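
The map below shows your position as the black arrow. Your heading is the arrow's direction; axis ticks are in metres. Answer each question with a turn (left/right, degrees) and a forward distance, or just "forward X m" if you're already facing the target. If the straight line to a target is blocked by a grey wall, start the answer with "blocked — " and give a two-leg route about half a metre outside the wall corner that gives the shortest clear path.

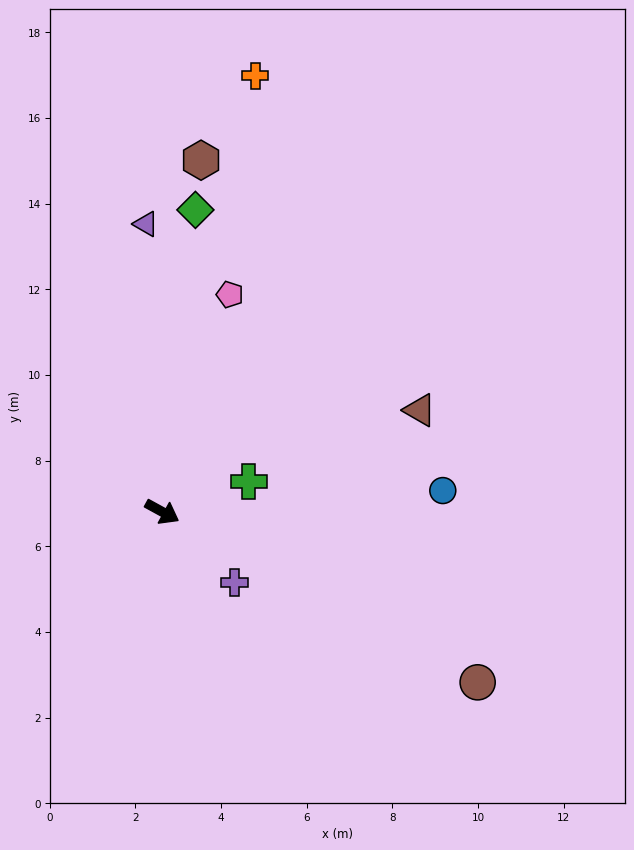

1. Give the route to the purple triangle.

turn left 122°, forward 6.7 m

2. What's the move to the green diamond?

turn left 112°, forward 7.1 m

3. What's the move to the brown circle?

forward 8.4 m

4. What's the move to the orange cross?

turn left 107°, forward 10.4 m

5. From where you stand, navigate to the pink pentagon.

turn left 101°, forward 5.3 m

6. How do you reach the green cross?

turn left 48°, forward 2.1 m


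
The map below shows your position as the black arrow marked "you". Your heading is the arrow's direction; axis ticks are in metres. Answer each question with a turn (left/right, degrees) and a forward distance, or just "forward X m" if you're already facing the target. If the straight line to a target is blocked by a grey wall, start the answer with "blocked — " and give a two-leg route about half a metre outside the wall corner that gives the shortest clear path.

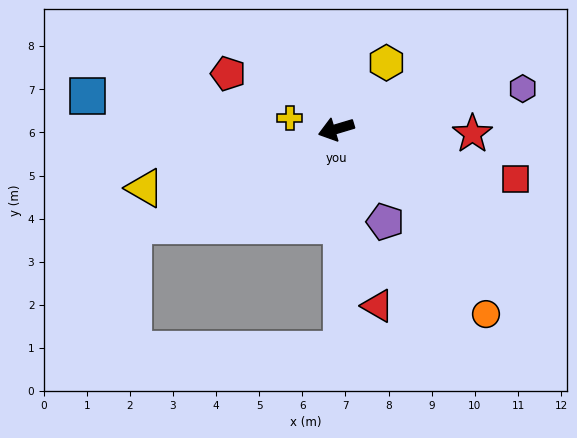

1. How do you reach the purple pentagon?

turn left 101°, forward 2.4 m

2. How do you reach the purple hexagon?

turn left 176°, forward 4.4 m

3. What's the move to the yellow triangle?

forward 4.6 m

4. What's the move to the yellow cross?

turn right 30°, forward 1.1 m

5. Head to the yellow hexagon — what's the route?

turn right 144°, forward 1.9 m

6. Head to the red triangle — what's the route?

turn left 87°, forward 4.2 m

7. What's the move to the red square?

turn left 148°, forward 4.3 m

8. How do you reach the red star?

turn left 161°, forward 3.2 m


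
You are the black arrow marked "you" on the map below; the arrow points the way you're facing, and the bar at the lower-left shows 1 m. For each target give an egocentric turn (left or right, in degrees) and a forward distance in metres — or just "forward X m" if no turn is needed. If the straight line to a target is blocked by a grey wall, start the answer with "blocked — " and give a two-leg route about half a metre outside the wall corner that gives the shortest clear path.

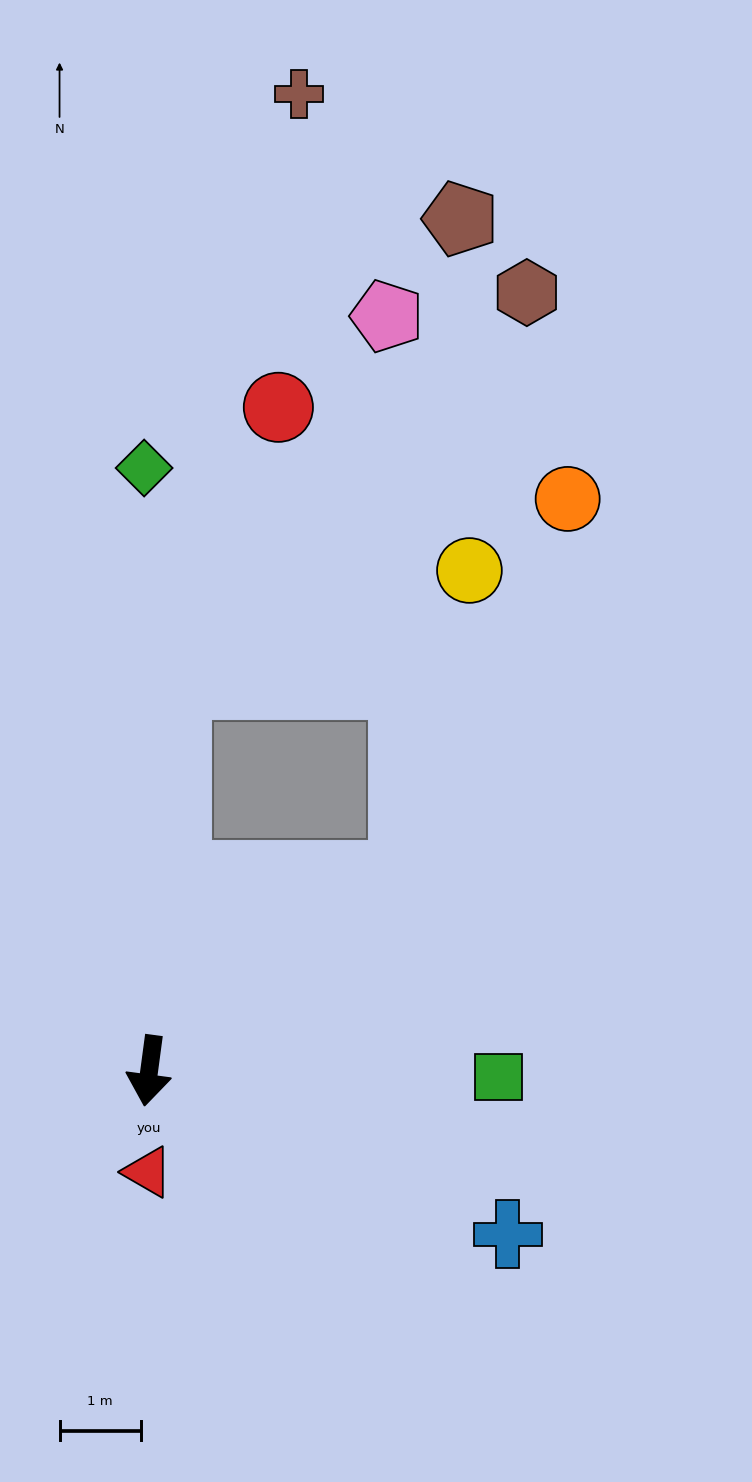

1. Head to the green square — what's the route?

turn left 97°, forward 4.3 m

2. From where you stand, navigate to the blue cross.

turn left 73°, forward 4.8 m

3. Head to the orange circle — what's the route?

blocked — turn left 135°, forward 3.9 m, then turn left 29°, forward 5.0 m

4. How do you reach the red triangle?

turn left 7°, forward 1.2 m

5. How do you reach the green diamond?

turn right 172°, forward 7.4 m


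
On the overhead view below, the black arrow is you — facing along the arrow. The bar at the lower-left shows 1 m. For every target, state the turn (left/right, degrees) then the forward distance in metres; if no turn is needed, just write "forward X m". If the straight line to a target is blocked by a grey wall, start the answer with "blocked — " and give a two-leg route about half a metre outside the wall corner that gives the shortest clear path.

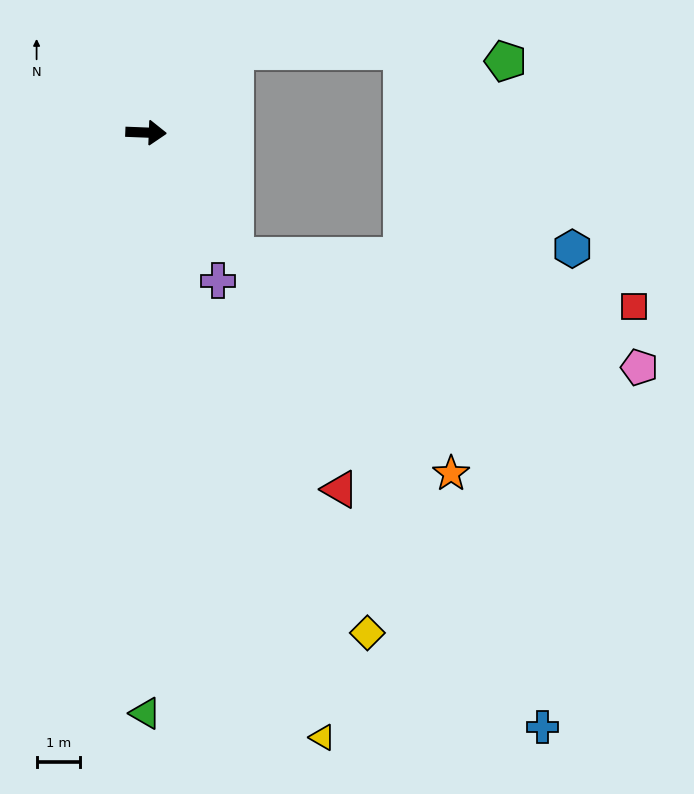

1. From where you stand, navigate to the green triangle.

turn right 88°, forward 13.3 m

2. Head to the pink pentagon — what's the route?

blocked — turn right 52°, forward 3.5 m, then turn left 39°, forward 9.6 m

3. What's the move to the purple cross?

turn right 62°, forward 3.8 m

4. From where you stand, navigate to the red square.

blocked — turn right 52°, forward 3.5 m, then turn left 47°, forward 9.2 m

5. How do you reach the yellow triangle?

turn right 72°, forward 14.5 m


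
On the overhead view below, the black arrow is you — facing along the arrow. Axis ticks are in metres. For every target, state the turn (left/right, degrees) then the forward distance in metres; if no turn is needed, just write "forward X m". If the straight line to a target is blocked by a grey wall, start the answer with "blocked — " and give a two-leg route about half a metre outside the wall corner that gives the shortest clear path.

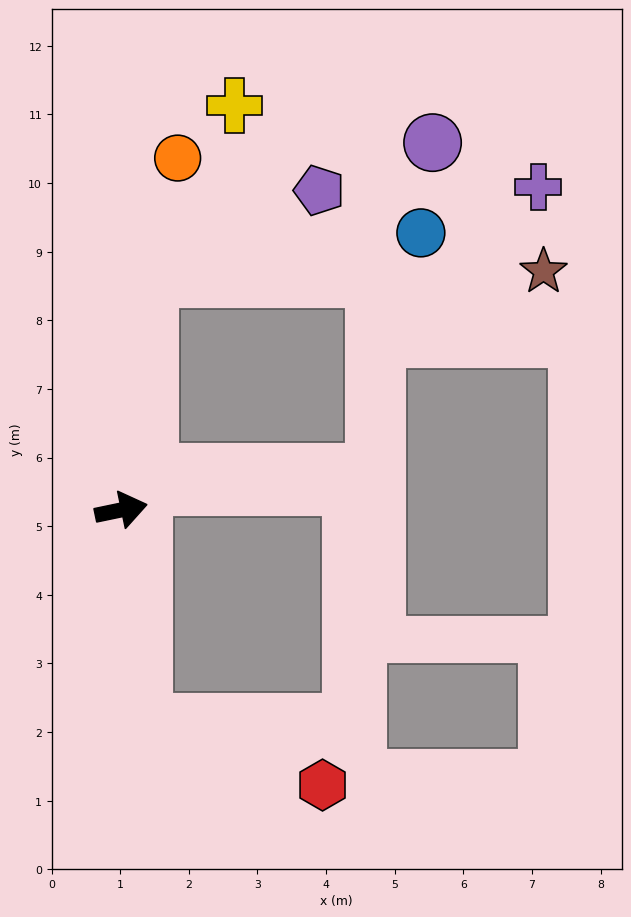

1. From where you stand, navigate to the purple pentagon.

blocked — turn left 71°, forward 3.4 m, then turn right 55°, forward 2.8 m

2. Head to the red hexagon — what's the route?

blocked — turn right 96°, forward 3.1 m, then turn left 65°, forward 2.8 m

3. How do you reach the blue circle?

blocked — turn left 71°, forward 3.4 m, then turn right 73°, forward 4.0 m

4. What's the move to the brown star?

blocked — turn left 71°, forward 3.4 m, then turn right 82°, forward 5.7 m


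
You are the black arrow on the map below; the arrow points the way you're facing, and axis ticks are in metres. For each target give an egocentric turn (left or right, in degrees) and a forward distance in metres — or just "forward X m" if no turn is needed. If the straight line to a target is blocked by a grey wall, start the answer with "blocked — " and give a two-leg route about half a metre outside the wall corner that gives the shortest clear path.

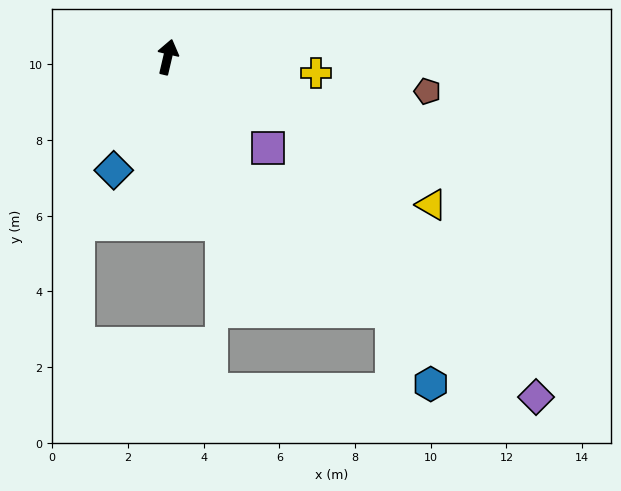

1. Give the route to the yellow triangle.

turn right 106°, forward 8.0 m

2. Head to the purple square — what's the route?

turn right 119°, forward 3.6 m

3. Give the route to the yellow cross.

turn right 83°, forward 3.9 m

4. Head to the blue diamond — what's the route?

turn left 168°, forward 3.3 m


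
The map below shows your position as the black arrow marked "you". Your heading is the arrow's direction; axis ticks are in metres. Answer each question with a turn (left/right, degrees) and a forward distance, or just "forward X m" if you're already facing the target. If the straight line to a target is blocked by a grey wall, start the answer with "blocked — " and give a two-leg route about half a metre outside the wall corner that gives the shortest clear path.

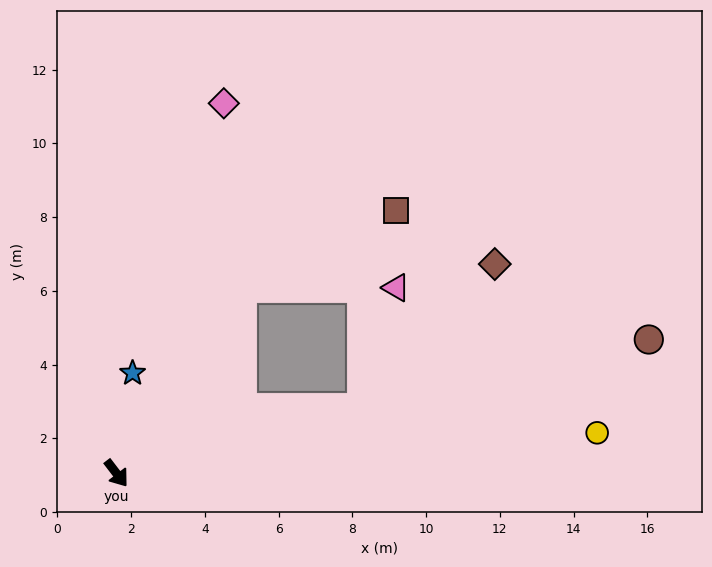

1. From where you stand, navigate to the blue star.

turn left 133°, forward 2.8 m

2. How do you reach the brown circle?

turn left 67°, forward 14.9 m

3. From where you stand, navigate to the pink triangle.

blocked — turn left 109°, forward 6.1 m, then turn right 57°, forward 4.2 m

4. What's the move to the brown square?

blocked — turn left 109°, forward 6.1 m, then turn right 30°, forward 4.7 m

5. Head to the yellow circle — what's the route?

turn left 57°, forward 13.1 m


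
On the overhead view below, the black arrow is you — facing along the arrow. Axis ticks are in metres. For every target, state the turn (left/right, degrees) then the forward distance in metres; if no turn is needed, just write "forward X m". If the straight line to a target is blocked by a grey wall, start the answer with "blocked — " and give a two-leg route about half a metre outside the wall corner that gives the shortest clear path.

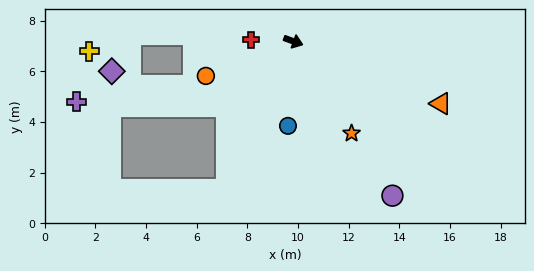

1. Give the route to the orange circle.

turn right 138°, forward 3.7 m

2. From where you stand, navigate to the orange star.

turn right 38°, forward 4.3 m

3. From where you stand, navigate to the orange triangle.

turn right 3°, forward 6.3 m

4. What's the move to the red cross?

turn right 162°, forward 1.7 m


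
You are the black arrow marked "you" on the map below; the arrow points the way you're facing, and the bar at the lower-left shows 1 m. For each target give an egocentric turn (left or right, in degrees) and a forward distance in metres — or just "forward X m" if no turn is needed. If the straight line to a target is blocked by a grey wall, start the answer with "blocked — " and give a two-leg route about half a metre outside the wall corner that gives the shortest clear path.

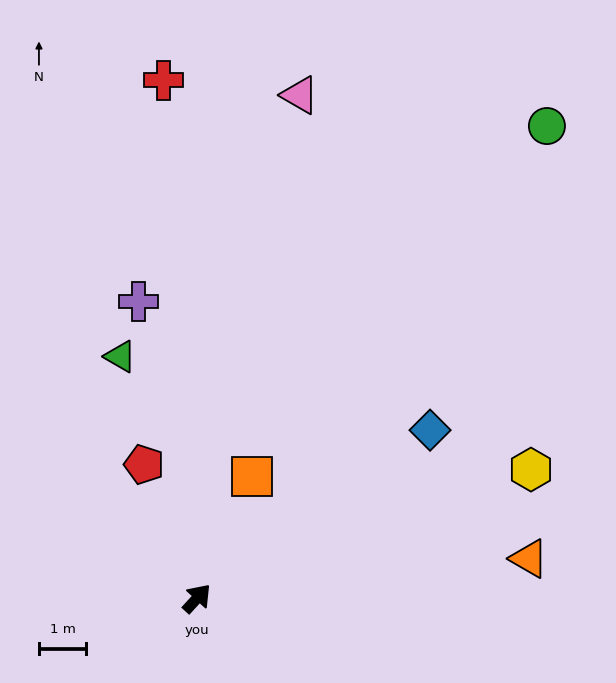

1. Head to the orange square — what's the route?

turn left 18°, forward 2.8 m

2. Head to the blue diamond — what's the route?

turn right 12°, forward 6.1 m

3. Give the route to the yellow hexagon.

turn right 27°, forward 7.6 m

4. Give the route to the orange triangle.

turn right 41°, forward 7.1 m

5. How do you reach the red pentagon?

turn left 64°, forward 3.1 m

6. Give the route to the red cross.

turn left 46°, forward 11.0 m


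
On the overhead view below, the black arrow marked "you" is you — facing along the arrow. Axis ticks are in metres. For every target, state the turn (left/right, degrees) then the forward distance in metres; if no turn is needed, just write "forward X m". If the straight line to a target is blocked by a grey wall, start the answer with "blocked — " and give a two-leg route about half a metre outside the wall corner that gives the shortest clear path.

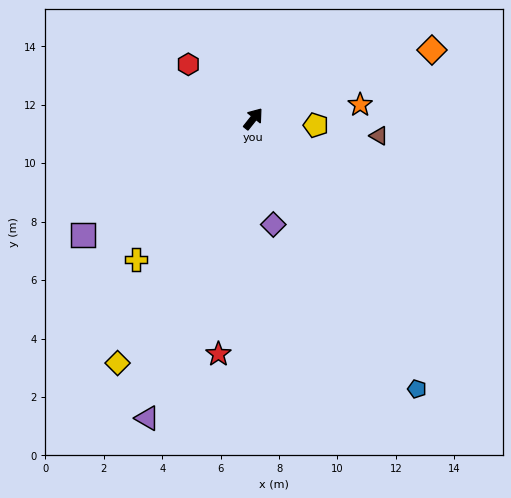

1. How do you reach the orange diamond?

turn right 30°, forward 6.6 m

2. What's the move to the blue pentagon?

turn right 110°, forward 10.8 m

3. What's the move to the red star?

turn right 150°, forward 8.1 m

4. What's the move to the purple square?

turn left 163°, forward 7.1 m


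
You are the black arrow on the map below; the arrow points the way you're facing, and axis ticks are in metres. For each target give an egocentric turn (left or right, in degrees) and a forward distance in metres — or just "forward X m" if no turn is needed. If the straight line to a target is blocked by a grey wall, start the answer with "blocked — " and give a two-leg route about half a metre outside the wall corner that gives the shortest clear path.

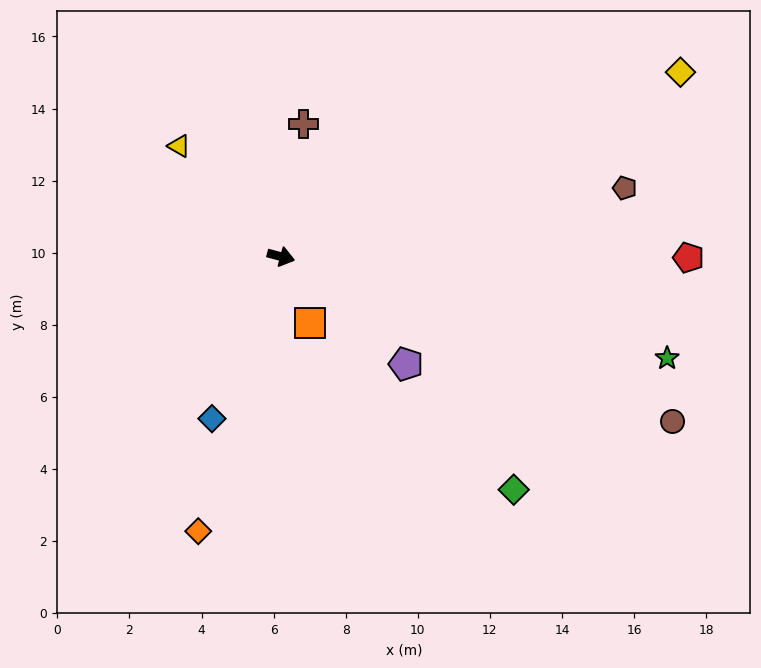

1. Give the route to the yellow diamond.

turn left 40°, forward 12.2 m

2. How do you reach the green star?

forward 11.1 m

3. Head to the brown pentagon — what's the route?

turn left 26°, forward 9.7 m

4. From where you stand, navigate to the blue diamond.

turn right 98°, forward 4.9 m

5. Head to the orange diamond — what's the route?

turn right 92°, forward 8.0 m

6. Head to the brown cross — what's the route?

turn left 95°, forward 3.7 m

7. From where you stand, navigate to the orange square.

turn right 51°, forward 2.0 m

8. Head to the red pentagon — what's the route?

turn left 15°, forward 11.3 m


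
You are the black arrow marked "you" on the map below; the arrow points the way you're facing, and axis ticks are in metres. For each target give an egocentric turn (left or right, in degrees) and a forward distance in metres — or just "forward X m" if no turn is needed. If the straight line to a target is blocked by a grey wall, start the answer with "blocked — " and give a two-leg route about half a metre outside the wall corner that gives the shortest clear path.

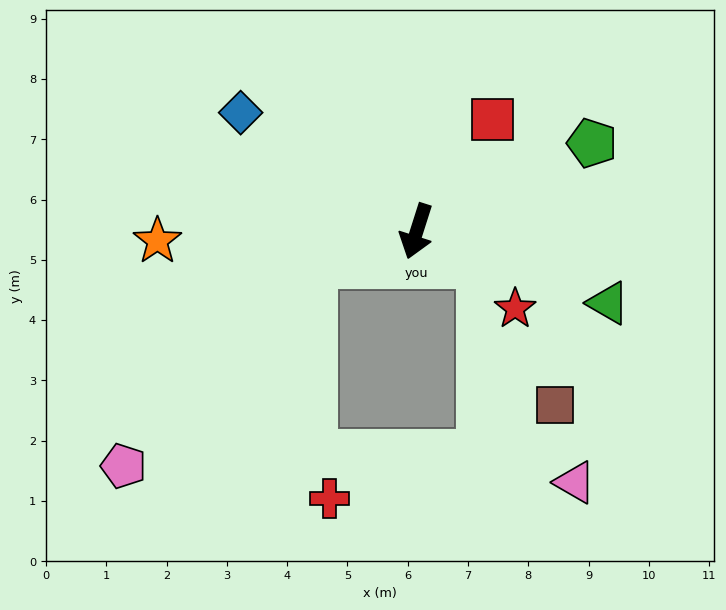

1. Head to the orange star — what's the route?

turn right 70°, forward 4.3 m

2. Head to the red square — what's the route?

turn left 164°, forward 2.2 m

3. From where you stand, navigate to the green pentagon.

turn left 134°, forward 3.3 m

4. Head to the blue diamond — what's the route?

turn right 106°, forward 3.5 m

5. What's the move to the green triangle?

turn left 87°, forward 3.4 m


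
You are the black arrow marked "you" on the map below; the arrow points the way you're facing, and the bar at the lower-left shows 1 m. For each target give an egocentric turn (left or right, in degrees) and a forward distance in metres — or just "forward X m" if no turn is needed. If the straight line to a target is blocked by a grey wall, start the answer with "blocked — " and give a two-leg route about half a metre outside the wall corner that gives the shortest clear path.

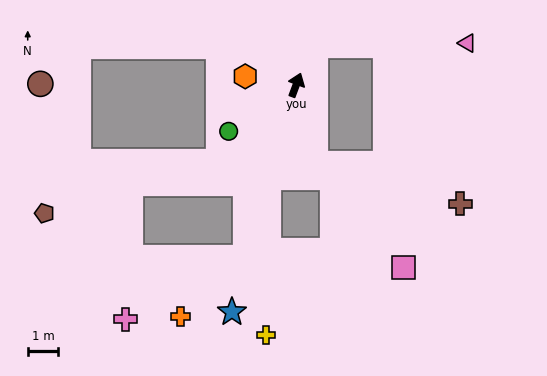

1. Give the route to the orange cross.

blocked — turn right 176°, forward 5.9 m, then turn right 31°, forward 2.9 m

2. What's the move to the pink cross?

blocked — turn right 176°, forward 5.9 m, then turn right 46°, forward 4.4 m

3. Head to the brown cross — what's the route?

blocked — turn right 146°, forward 2.6 m, then turn left 61°, forward 4.9 m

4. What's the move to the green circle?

turn left 145°, forward 2.7 m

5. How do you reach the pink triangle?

blocked — turn right 5°, forward 1.4 m, then turn right 64°, forward 5.0 m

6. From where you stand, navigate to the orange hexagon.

turn left 101°, forward 1.7 m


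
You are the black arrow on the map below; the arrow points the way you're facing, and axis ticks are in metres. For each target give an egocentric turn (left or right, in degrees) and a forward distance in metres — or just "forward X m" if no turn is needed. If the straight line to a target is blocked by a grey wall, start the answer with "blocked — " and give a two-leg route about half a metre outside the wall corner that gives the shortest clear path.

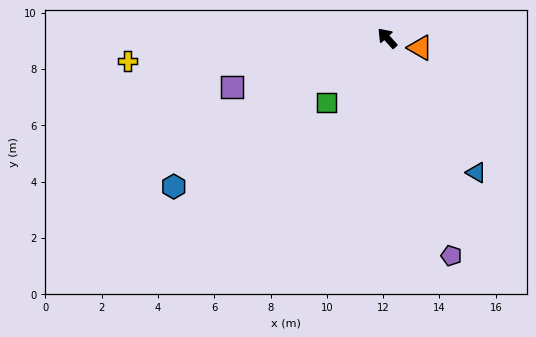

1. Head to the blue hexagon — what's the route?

turn left 83°, forward 9.2 m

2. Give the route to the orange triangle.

turn right 148°, forward 1.2 m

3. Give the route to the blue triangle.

turn left 171°, forward 5.7 m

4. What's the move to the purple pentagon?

turn left 154°, forward 8.1 m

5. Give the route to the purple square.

turn left 65°, forward 5.8 m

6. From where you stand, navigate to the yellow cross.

turn left 53°, forward 9.3 m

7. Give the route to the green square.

turn left 94°, forward 3.1 m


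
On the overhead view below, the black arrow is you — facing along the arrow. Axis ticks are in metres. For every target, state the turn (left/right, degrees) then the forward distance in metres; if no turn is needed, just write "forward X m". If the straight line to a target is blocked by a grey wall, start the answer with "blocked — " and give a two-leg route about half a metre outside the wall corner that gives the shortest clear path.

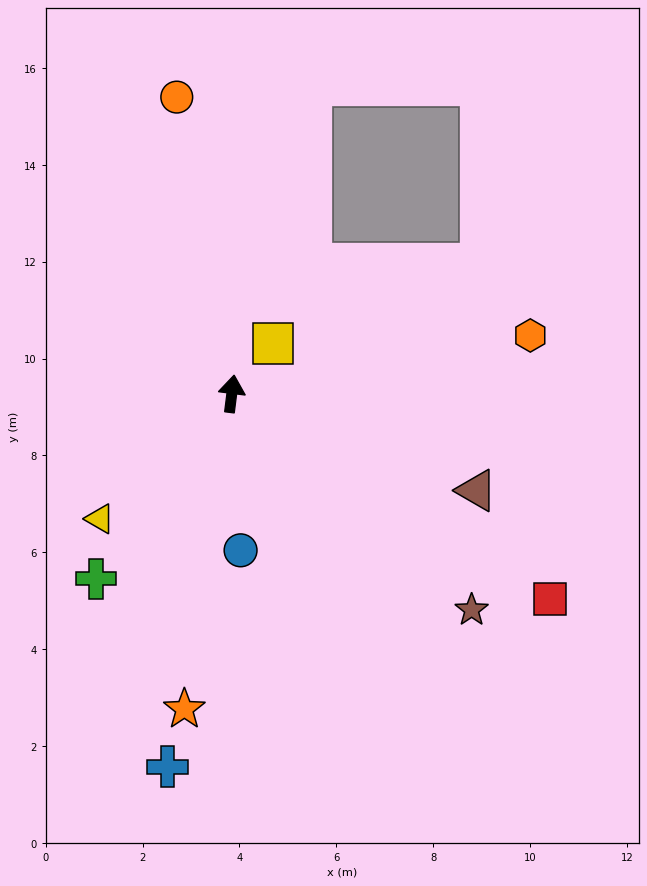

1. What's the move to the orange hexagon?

turn right 72°, forward 6.3 m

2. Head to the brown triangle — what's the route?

turn right 104°, forward 5.4 m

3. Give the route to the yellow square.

turn right 32°, forward 1.3 m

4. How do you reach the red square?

turn right 116°, forward 7.8 m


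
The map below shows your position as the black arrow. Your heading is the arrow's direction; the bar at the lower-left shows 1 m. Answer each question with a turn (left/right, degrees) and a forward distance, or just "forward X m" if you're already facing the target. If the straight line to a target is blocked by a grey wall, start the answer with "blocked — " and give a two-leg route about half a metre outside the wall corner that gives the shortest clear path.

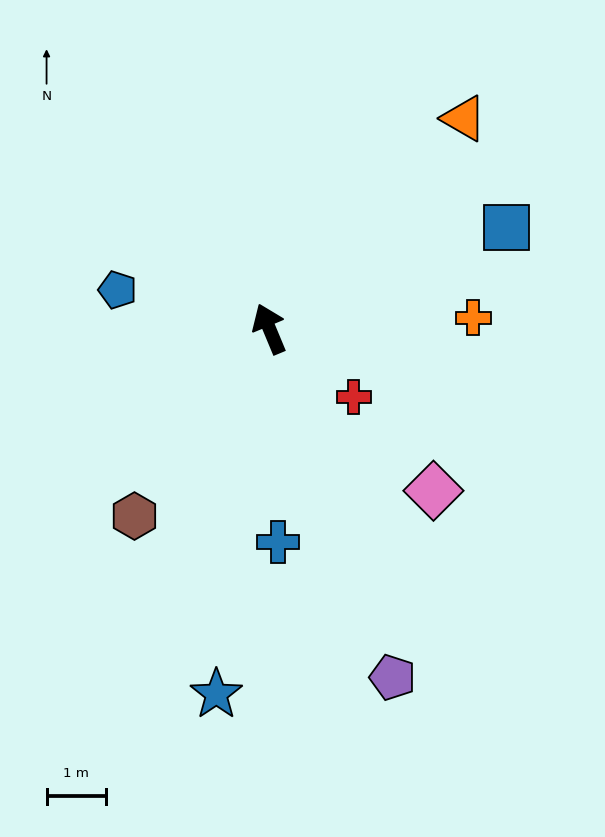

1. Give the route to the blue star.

turn left 149°, forward 6.2 m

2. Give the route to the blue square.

turn right 90°, forward 4.3 m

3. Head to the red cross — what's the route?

turn right 152°, forward 1.8 m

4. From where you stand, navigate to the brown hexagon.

turn left 122°, forward 3.9 m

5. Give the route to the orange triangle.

turn right 65°, forward 4.8 m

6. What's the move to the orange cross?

turn right 110°, forward 3.4 m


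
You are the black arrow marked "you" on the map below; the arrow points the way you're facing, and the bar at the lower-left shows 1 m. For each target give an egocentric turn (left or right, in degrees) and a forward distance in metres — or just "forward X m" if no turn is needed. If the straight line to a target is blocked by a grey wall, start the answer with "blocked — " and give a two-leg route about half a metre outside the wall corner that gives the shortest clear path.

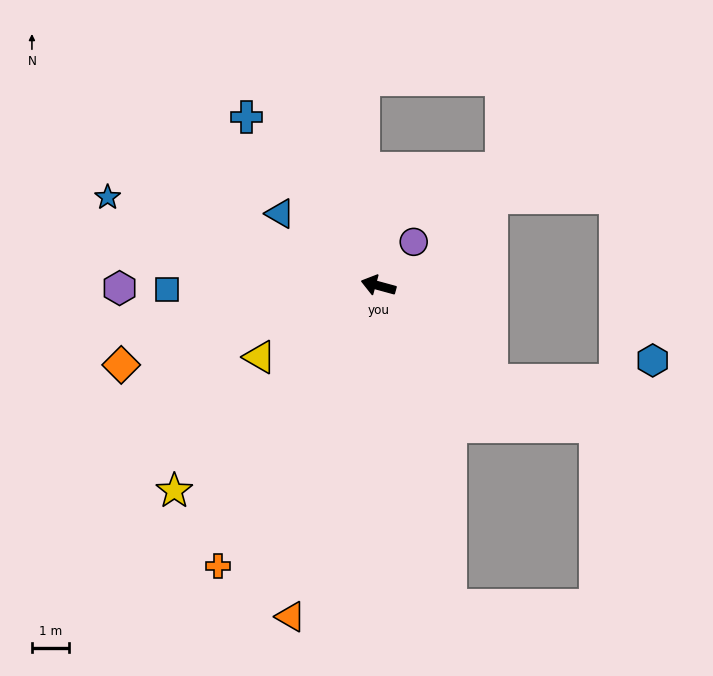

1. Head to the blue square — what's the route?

turn left 16°, forward 5.7 m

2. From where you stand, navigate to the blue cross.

turn right 37°, forward 5.8 m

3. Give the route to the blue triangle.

turn right 21°, forward 3.3 m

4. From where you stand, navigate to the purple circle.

turn right 114°, forward 1.5 m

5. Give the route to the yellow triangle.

turn left 46°, forward 3.7 m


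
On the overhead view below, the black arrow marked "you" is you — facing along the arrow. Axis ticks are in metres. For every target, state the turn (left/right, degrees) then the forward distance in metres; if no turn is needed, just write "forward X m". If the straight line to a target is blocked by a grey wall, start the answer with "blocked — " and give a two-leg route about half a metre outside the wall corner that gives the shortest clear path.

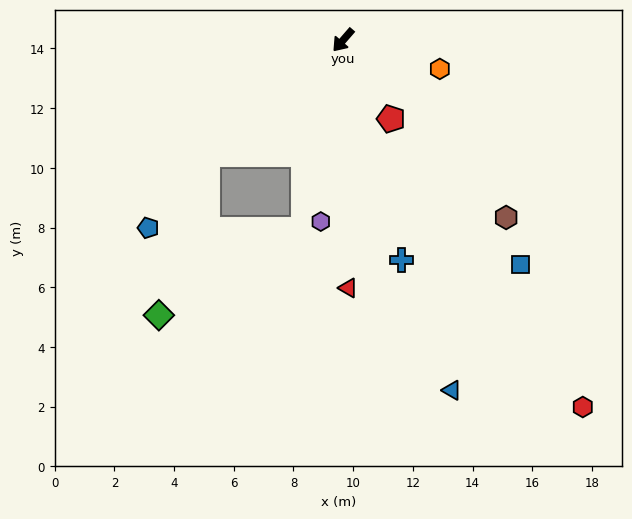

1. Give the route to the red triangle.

turn left 42°, forward 8.3 m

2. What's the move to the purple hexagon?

turn left 34°, forward 6.1 m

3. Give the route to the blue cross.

turn left 56°, forward 7.6 m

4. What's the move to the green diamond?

blocked — turn right 9°, forward 6.0 m, then turn left 33°, forward 5.6 m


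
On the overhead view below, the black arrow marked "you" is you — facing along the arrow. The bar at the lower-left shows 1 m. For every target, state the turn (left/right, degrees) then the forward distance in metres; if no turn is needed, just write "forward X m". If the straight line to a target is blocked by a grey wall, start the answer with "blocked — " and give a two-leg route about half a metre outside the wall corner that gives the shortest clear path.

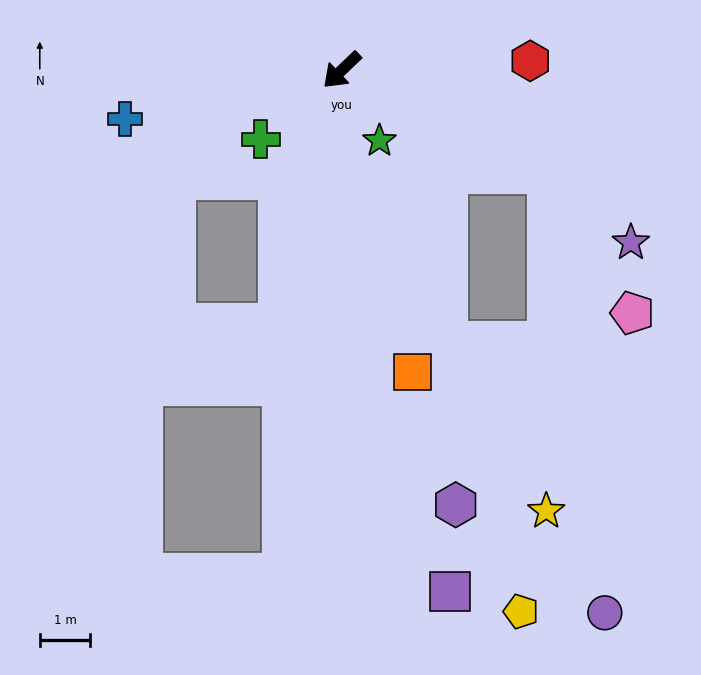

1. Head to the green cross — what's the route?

turn right 3°, forward 2.1 m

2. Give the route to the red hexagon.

turn left 139°, forward 3.7 m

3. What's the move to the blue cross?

turn right 31°, forward 4.4 m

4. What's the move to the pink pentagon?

blocked — turn left 110°, forward 4.6 m, then turn right 33°, forward 3.3 m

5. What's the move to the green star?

turn left 74°, forward 1.6 m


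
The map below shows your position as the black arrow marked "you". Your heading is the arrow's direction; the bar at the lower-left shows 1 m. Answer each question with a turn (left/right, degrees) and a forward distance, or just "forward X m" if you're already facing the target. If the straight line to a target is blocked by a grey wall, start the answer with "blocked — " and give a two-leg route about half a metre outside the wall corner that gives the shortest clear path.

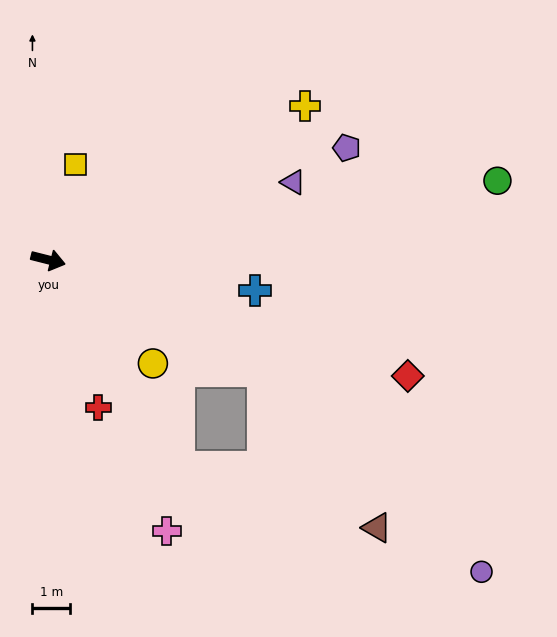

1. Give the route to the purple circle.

blocked — turn right 13°, forward 6.4 m, then turn right 15°, forward 7.8 m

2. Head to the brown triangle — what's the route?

blocked — turn right 13°, forward 6.4 m, then turn right 27°, forward 5.1 m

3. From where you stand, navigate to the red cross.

turn right 57°, forward 4.1 m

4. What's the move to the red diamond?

turn right 4°, forward 9.9 m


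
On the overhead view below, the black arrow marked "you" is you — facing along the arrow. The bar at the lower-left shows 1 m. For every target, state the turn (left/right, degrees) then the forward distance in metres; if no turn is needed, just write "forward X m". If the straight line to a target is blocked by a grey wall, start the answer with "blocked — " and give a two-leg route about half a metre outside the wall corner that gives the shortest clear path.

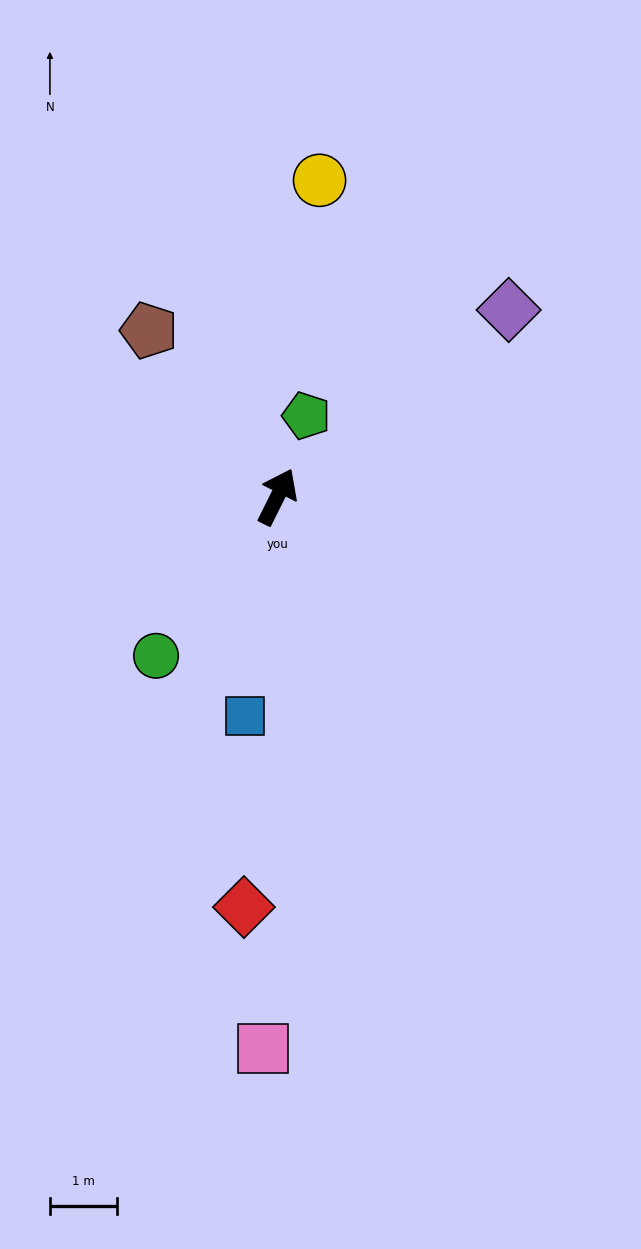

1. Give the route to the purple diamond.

turn right 25°, forward 4.4 m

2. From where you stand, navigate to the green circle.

turn left 169°, forward 3.0 m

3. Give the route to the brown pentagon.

turn left 64°, forward 3.1 m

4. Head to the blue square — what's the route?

turn right 162°, forward 3.3 m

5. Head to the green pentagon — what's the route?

turn left 7°, forward 1.3 m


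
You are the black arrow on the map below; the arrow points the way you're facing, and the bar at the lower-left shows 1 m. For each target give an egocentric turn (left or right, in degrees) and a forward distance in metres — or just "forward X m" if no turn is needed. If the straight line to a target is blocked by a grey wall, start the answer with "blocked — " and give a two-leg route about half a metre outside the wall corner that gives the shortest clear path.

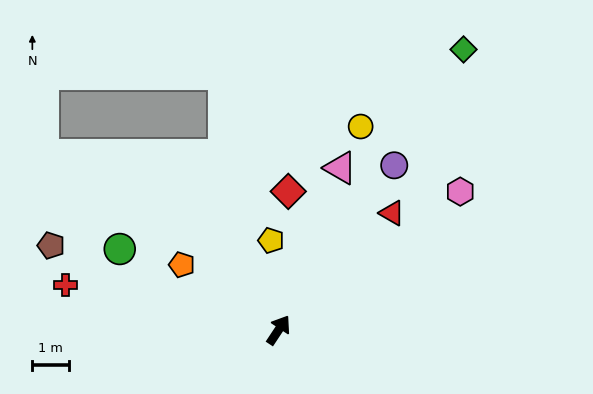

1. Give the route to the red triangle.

turn right 11°, forward 4.4 m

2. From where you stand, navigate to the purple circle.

forward 5.5 m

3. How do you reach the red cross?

turn left 112°, forward 5.9 m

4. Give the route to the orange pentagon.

turn left 89°, forward 3.2 m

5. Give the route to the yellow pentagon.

turn left 38°, forward 2.4 m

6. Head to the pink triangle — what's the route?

turn left 13°, forward 4.7 m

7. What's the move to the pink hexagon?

turn right 19°, forward 6.2 m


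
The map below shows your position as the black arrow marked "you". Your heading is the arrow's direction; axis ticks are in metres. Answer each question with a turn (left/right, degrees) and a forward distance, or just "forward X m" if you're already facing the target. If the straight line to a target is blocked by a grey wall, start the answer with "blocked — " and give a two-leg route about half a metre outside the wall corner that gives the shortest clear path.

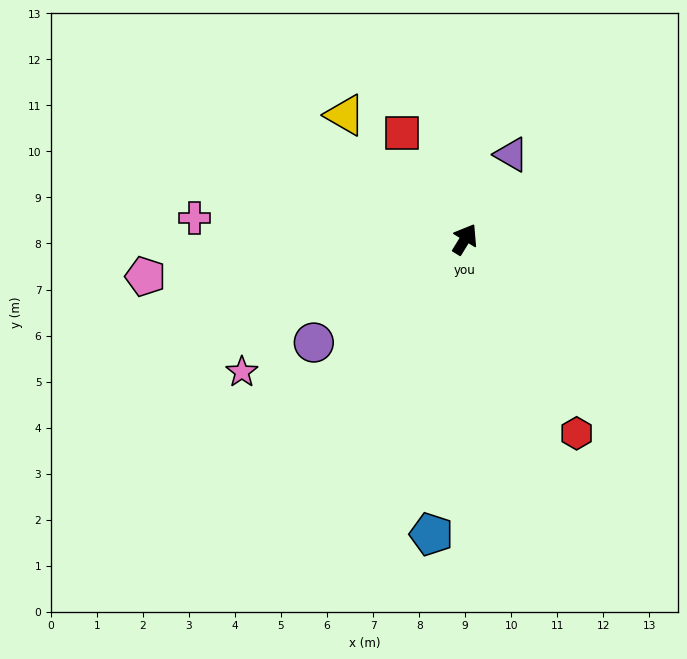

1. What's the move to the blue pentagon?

turn right 155°, forward 6.4 m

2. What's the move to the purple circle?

turn left 156°, forward 4.0 m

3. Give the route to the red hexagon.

turn right 119°, forward 4.9 m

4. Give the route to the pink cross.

turn left 117°, forward 5.9 m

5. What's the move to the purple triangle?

turn left 3°, forward 2.1 m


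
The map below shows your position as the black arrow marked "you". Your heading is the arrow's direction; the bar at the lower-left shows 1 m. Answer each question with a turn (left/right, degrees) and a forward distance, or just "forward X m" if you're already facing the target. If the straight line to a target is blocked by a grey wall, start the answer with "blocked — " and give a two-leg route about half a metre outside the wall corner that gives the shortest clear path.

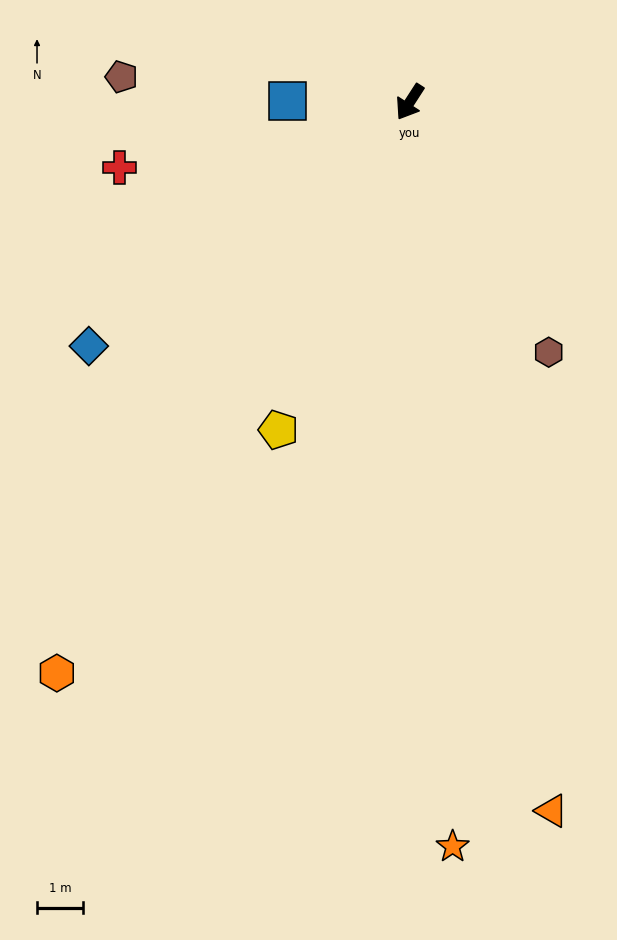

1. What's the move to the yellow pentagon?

turn left 11°, forward 7.6 m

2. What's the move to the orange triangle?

turn left 44°, forward 15.6 m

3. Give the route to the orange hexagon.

forward 14.5 m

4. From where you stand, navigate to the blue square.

turn right 58°, forward 2.6 m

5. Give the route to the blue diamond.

turn right 20°, forward 8.7 m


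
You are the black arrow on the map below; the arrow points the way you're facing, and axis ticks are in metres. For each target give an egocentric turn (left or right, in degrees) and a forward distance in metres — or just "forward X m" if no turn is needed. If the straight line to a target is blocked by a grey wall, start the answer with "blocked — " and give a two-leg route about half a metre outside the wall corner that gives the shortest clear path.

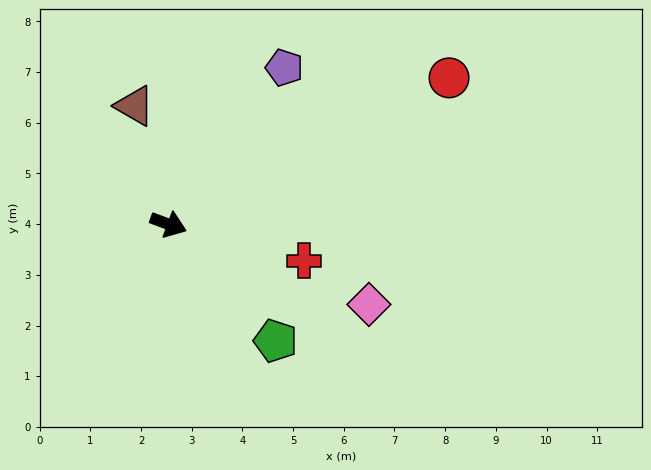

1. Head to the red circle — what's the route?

turn left 48°, forward 6.2 m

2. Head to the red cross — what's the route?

turn left 5°, forward 2.8 m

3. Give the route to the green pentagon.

turn right 27°, forward 3.1 m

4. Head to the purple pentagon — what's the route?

turn left 74°, forward 3.8 m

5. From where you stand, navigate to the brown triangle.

turn left 126°, forward 2.4 m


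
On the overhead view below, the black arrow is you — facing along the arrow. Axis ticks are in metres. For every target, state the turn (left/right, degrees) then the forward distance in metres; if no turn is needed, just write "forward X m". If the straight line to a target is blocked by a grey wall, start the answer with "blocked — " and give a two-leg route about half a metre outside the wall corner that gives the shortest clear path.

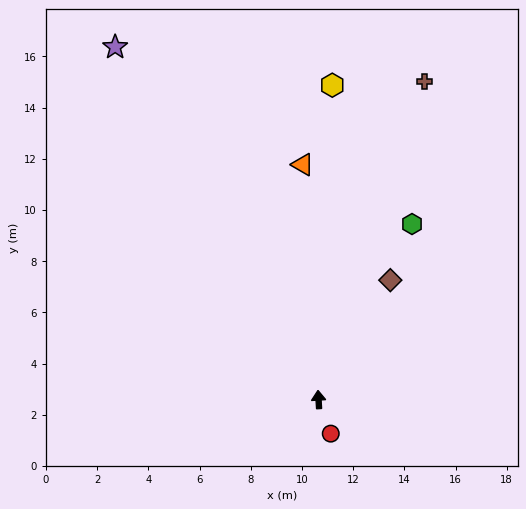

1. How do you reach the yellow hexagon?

turn right 6°, forward 12.3 m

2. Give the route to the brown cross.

turn right 22°, forward 13.1 m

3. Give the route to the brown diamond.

turn right 34°, forward 5.4 m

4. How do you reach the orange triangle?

forward 9.2 m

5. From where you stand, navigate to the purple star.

turn left 27°, forward 15.9 m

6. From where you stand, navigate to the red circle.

turn right 164°, forward 1.4 m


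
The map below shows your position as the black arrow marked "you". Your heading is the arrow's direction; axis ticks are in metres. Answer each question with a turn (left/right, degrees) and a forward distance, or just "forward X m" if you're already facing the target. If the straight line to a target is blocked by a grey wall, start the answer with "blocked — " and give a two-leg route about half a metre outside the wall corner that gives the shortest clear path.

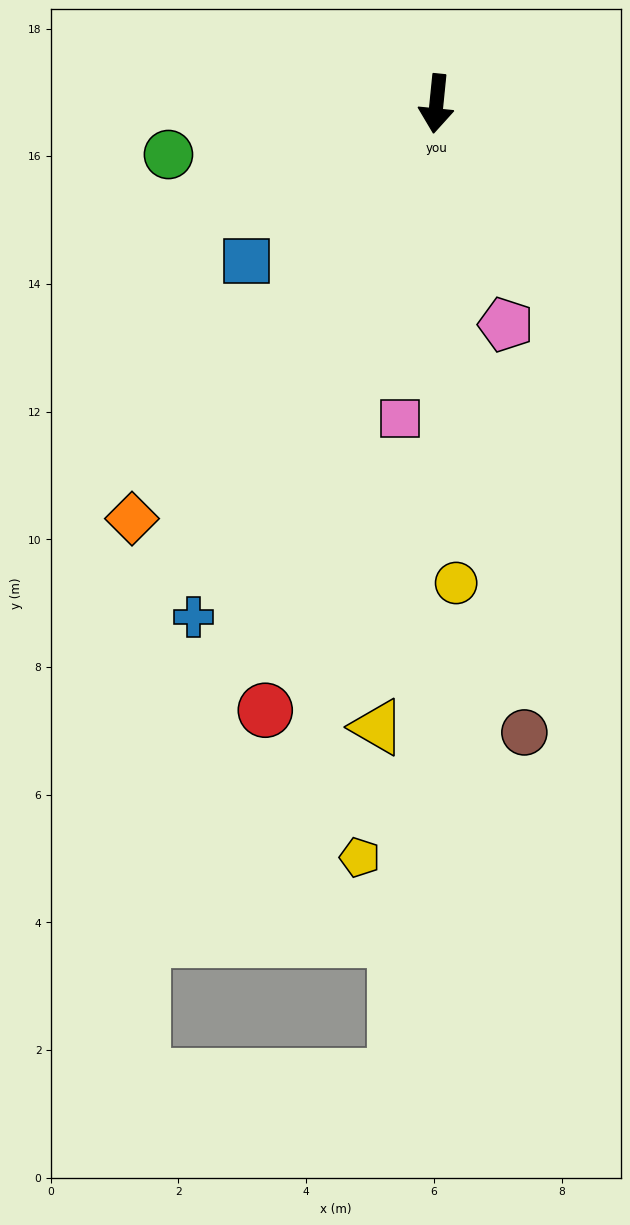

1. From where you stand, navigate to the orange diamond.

turn right 31°, forward 8.1 m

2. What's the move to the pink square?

forward 5.0 m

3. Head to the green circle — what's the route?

turn right 74°, forward 4.3 m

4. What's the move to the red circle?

turn right 10°, forward 9.9 m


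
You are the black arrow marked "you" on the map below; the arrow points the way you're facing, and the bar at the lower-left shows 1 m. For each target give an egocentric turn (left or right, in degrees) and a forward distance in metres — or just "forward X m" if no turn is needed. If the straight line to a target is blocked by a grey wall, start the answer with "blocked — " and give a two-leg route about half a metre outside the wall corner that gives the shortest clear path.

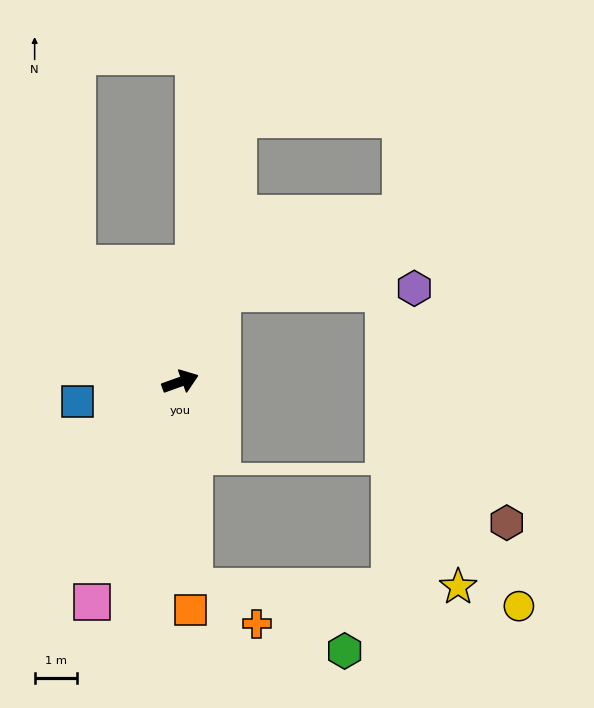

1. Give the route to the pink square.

turn right 132°, forward 5.6 m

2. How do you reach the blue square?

turn left 171°, forward 2.5 m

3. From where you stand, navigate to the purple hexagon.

blocked — turn left 44°, forward 2.3 m, then turn right 62°, forward 4.5 m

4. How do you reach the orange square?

turn right 107°, forward 5.4 m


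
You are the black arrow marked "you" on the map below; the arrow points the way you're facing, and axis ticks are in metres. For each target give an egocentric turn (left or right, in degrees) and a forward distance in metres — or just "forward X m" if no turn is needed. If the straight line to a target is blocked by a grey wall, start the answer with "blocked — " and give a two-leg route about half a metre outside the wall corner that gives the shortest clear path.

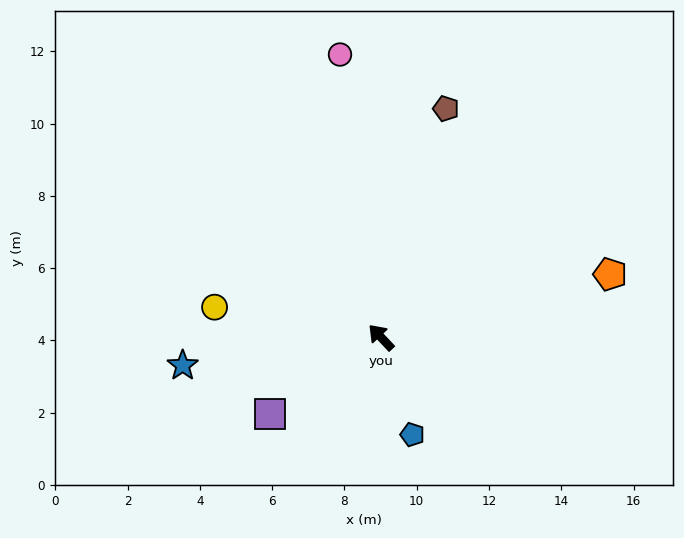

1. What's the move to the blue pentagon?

turn left 155°, forward 2.8 m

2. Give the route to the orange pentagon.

turn right 118°, forward 6.6 m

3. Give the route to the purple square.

turn left 81°, forward 3.7 m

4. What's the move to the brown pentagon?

turn right 59°, forward 6.6 m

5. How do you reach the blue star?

turn left 55°, forward 5.5 m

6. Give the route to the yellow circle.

turn left 36°, forward 4.7 m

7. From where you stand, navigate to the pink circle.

turn right 35°, forward 7.9 m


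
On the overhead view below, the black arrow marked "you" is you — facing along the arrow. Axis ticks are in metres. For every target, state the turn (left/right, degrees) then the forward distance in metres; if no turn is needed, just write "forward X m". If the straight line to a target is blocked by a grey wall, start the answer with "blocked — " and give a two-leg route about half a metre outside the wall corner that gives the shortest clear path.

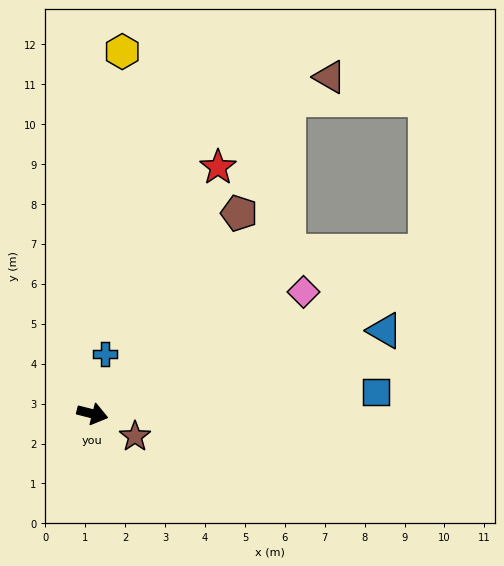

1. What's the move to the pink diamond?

turn left 44°, forward 6.1 m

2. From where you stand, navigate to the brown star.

turn right 14°, forward 1.2 m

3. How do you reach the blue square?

turn left 19°, forward 7.1 m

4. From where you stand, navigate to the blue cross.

turn left 93°, forward 1.5 m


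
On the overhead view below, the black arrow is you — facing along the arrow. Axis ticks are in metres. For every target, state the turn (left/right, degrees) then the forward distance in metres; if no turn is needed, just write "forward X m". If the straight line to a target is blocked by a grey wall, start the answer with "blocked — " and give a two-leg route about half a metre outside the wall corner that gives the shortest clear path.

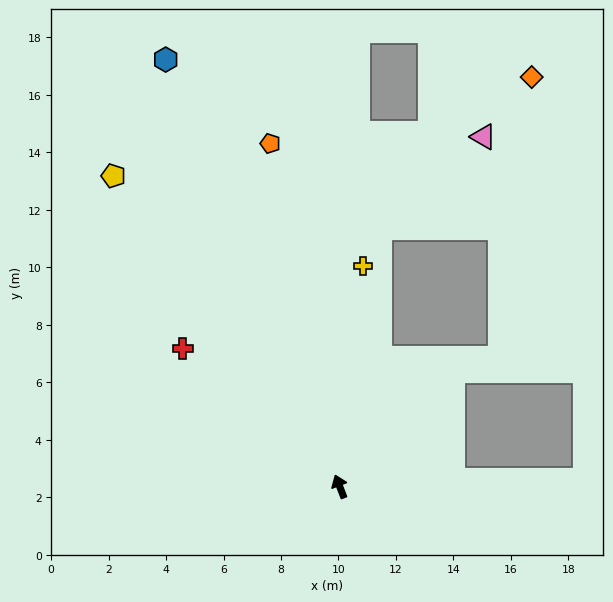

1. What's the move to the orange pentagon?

turn right 10°, forward 12.2 m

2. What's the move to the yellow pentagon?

turn left 15°, forward 13.4 m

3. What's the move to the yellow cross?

turn right 27°, forward 7.7 m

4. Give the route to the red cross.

turn left 27°, forward 7.3 m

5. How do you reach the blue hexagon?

forward 16.0 m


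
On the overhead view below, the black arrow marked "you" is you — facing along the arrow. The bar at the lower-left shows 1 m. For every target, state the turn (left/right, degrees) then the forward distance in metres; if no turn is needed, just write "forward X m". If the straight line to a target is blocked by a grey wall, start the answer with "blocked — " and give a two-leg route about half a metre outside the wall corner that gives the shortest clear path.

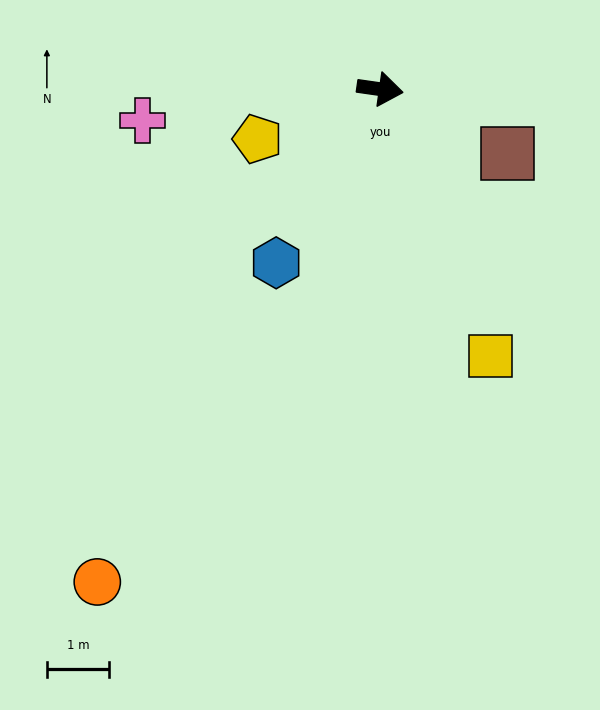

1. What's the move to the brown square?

turn right 19°, forward 2.3 m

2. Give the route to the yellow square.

turn right 59°, forward 4.6 m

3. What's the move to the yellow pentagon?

turn right 150°, forward 2.1 m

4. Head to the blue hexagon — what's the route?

turn right 113°, forward 3.2 m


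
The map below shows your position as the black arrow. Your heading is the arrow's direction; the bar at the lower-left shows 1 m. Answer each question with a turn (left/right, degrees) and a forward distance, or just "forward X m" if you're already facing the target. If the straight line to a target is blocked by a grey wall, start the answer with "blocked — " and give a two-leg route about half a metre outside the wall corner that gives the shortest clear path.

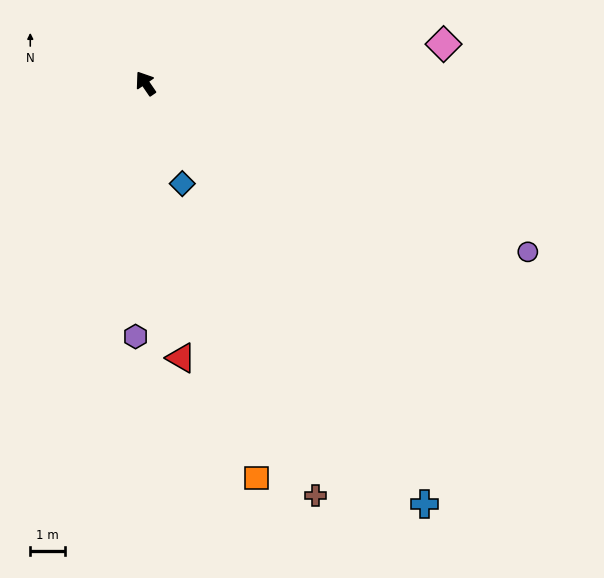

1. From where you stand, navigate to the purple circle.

turn right 148°, forward 12.0 m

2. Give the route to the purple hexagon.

turn left 143°, forward 7.3 m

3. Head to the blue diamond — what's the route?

turn left 166°, forward 3.1 m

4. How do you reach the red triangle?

turn left 153°, forward 8.0 m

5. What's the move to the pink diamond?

turn right 117°, forward 8.7 m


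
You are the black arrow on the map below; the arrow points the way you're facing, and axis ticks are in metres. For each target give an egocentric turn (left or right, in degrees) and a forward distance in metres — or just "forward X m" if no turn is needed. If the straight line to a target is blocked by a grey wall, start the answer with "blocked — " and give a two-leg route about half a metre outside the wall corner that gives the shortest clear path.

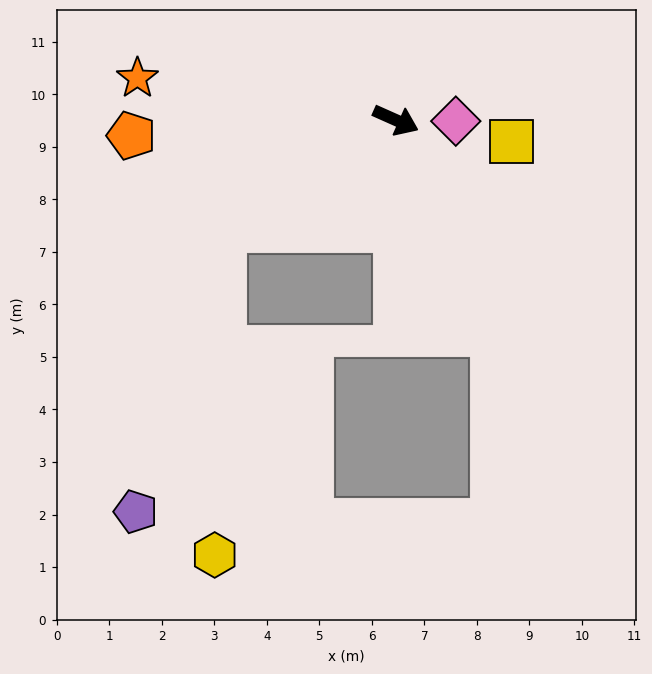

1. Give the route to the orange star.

turn right 165°, forward 5.0 m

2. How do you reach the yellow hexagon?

blocked — turn right 123°, forward 3.9 m, then turn left 55°, forward 6.2 m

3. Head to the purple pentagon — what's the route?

blocked — turn right 123°, forward 3.9 m, then turn left 40°, forward 5.6 m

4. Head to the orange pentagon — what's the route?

turn right 153°, forward 5.0 m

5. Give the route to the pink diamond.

turn left 23°, forward 1.1 m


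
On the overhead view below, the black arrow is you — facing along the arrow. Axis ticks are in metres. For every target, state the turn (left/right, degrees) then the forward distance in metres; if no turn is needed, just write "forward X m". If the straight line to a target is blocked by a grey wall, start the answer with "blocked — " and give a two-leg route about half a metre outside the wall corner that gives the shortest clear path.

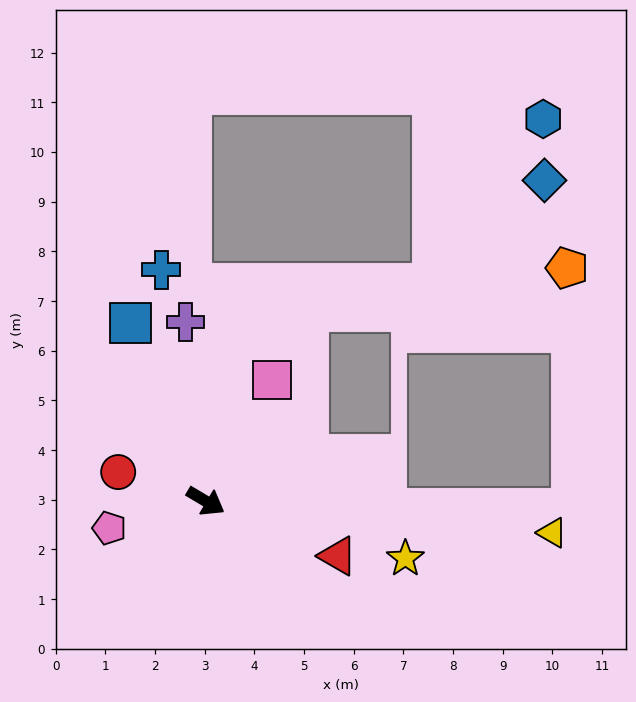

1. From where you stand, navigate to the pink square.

turn left 92°, forward 2.8 m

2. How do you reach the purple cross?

turn left 127°, forward 3.6 m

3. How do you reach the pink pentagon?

turn right 134°, forward 2.0 m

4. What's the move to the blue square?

turn left 144°, forward 3.9 m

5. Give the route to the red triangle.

turn left 8°, forward 2.9 m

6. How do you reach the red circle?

turn right 168°, forward 1.9 m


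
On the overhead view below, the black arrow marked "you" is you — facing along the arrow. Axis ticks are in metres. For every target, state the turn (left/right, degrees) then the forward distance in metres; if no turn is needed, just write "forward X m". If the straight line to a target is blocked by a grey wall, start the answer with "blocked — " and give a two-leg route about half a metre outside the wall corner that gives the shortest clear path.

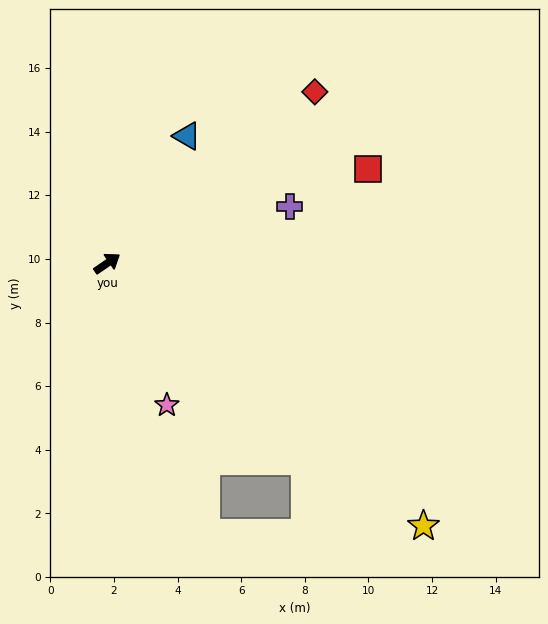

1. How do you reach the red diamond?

turn left 5°, forward 8.5 m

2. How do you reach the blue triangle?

turn left 23°, forward 4.7 m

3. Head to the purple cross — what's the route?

turn right 17°, forward 6.0 m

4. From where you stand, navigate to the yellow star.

turn right 74°, forward 12.9 m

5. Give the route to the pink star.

turn right 102°, forward 4.8 m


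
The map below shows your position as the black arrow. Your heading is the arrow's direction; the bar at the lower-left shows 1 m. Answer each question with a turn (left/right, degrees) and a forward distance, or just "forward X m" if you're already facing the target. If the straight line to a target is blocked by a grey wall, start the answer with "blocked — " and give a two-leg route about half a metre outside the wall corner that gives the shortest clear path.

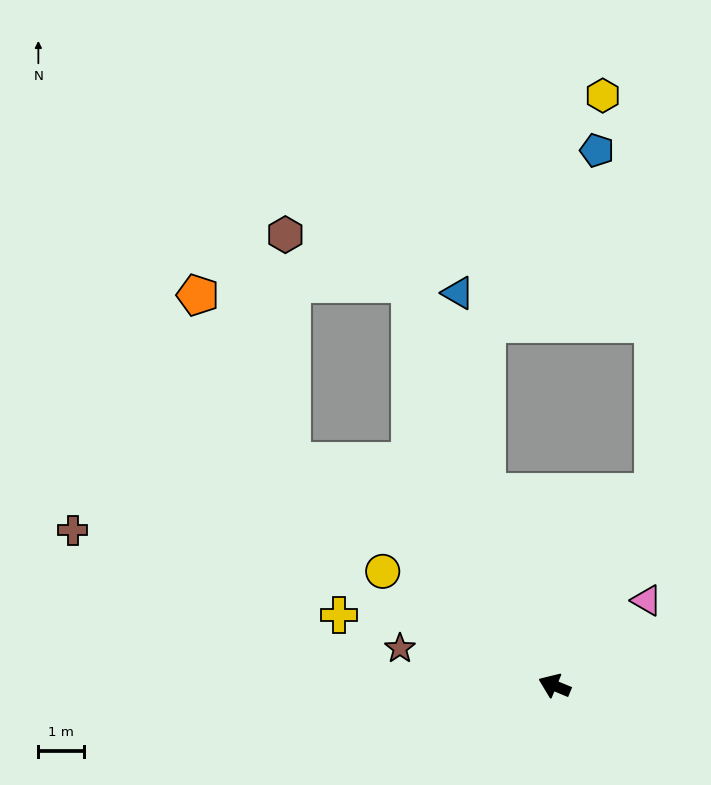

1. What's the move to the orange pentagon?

blocked — turn right 18°, forward 7.5 m, then turn right 20°, forward 4.1 m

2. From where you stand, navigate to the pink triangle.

turn right 115°, forward 2.7 m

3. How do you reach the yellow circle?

turn right 11°, forward 4.5 m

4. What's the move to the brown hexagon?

blocked — turn right 48°, forward 9.3 m, then turn left 49°, forward 2.9 m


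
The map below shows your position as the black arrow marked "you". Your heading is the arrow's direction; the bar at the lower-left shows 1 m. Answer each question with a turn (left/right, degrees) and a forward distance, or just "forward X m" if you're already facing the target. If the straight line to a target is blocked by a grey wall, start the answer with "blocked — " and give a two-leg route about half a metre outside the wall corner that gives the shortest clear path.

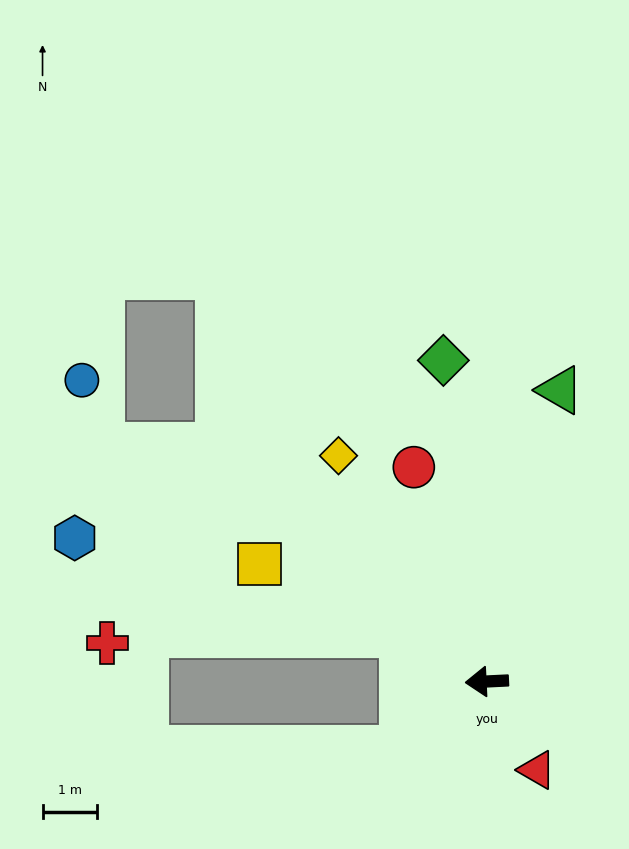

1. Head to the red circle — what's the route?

turn right 74°, forward 4.2 m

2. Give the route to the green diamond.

turn right 85°, forward 6.0 m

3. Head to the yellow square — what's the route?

turn right 30°, forward 4.7 m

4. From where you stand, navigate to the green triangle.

turn right 107°, forward 5.5 m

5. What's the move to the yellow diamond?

turn right 59°, forward 5.0 m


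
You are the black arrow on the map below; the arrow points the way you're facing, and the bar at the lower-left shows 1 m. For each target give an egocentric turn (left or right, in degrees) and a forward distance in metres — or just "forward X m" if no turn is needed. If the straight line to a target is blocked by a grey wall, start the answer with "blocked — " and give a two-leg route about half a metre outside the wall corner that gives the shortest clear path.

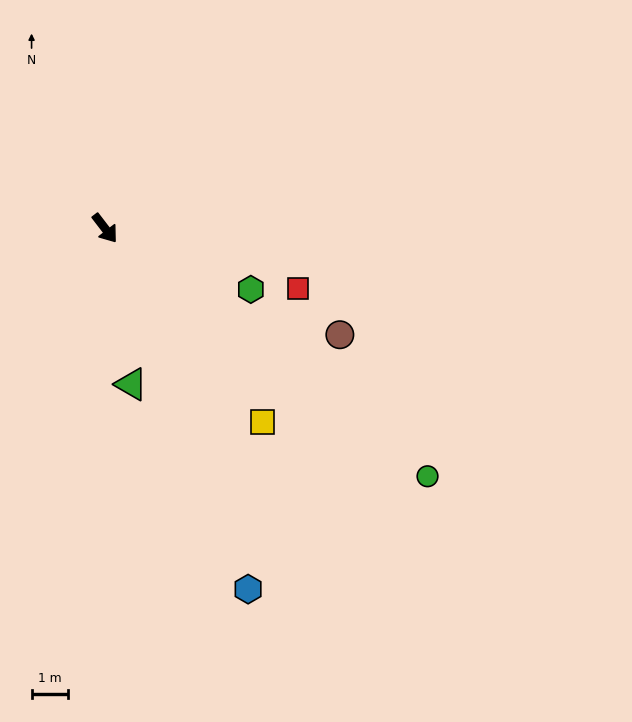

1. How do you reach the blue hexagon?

turn right 16°, forward 10.7 m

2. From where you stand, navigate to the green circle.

turn left 15°, forward 11.2 m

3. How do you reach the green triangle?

turn right 28°, forward 4.4 m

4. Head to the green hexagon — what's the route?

turn left 30°, forward 4.4 m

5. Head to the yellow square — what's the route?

forward 6.9 m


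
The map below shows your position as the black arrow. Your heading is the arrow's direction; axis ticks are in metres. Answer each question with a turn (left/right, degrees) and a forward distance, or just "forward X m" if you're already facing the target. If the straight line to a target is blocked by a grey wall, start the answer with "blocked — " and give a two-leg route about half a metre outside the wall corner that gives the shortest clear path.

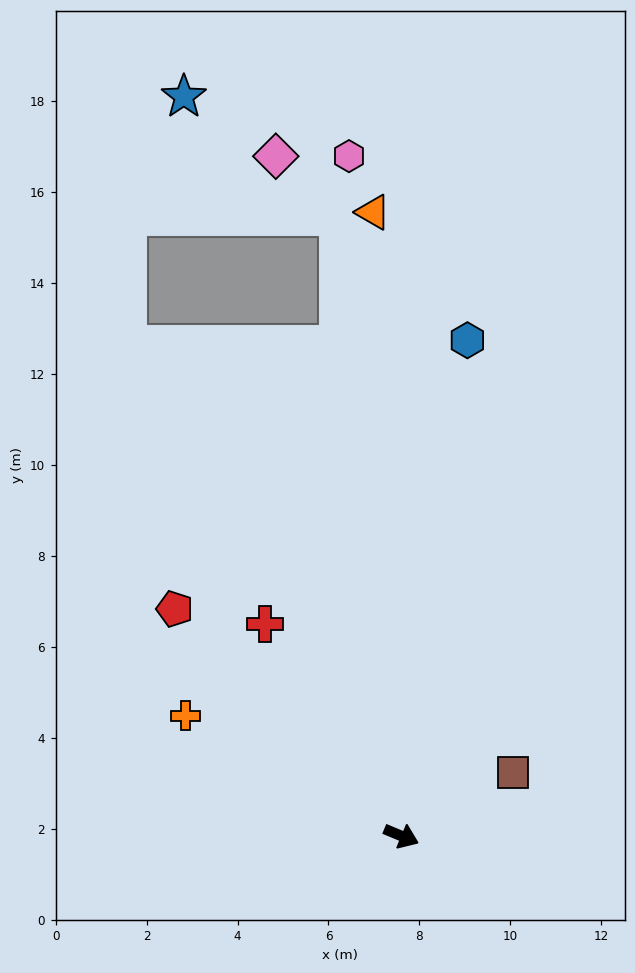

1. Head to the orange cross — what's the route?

turn left 174°, forward 5.4 m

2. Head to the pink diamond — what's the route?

blocked — turn left 118°, forward 13.7 m, then turn left 41°, forward 1.9 m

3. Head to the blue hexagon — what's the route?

turn left 105°, forward 11.0 m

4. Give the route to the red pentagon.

turn left 158°, forward 7.1 m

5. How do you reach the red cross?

turn left 145°, forward 5.5 m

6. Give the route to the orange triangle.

turn left 115°, forward 13.7 m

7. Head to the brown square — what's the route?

turn left 52°, forward 2.8 m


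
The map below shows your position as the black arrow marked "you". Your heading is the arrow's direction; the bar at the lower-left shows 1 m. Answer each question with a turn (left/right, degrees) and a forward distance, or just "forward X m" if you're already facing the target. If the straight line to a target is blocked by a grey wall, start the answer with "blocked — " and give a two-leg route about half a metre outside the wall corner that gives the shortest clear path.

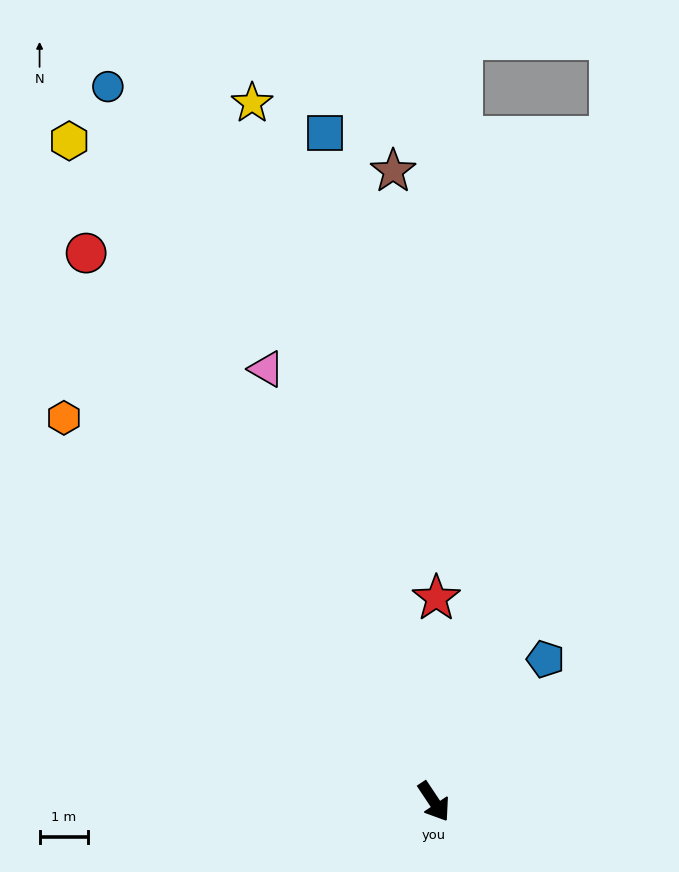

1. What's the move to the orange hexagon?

turn right 170°, forward 11.0 m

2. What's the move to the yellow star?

turn left 161°, forward 14.8 m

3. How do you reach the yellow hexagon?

turn left 175°, forward 15.5 m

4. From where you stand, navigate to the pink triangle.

turn left 168°, forward 9.5 m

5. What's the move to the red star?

turn left 146°, forward 4.2 m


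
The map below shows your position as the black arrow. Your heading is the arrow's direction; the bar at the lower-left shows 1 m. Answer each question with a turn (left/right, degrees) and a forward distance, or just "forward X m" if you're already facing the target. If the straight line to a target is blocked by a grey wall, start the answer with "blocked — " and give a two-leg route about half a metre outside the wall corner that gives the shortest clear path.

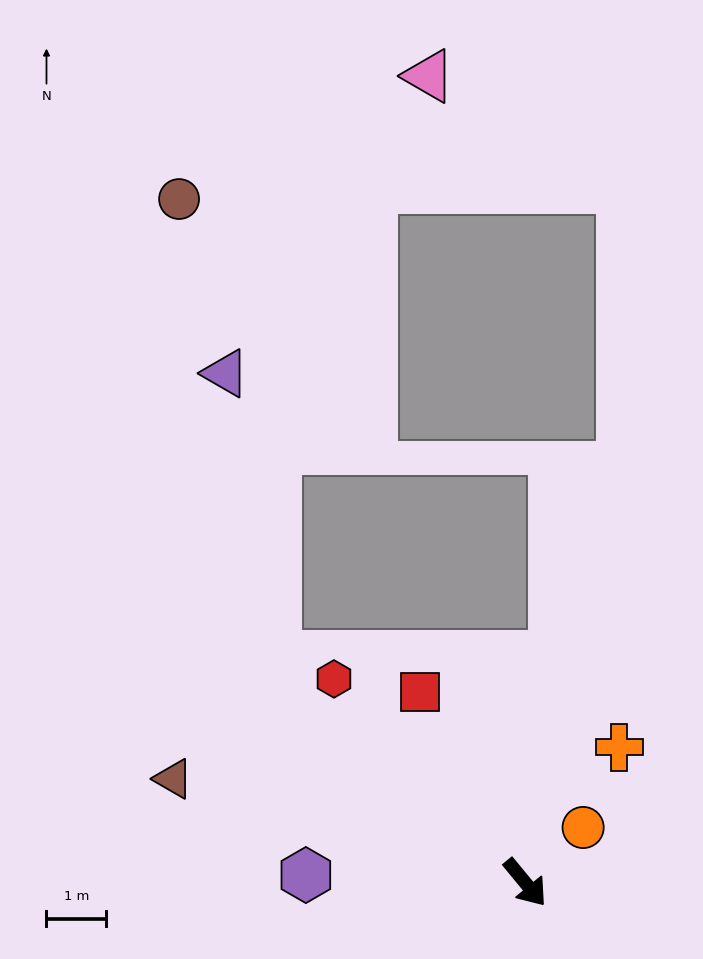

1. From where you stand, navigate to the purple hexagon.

turn right 132°, forward 3.7 m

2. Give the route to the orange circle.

turn left 94°, forward 1.3 m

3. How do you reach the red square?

turn left 169°, forward 3.6 m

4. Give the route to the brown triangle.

turn right 146°, forward 6.1 m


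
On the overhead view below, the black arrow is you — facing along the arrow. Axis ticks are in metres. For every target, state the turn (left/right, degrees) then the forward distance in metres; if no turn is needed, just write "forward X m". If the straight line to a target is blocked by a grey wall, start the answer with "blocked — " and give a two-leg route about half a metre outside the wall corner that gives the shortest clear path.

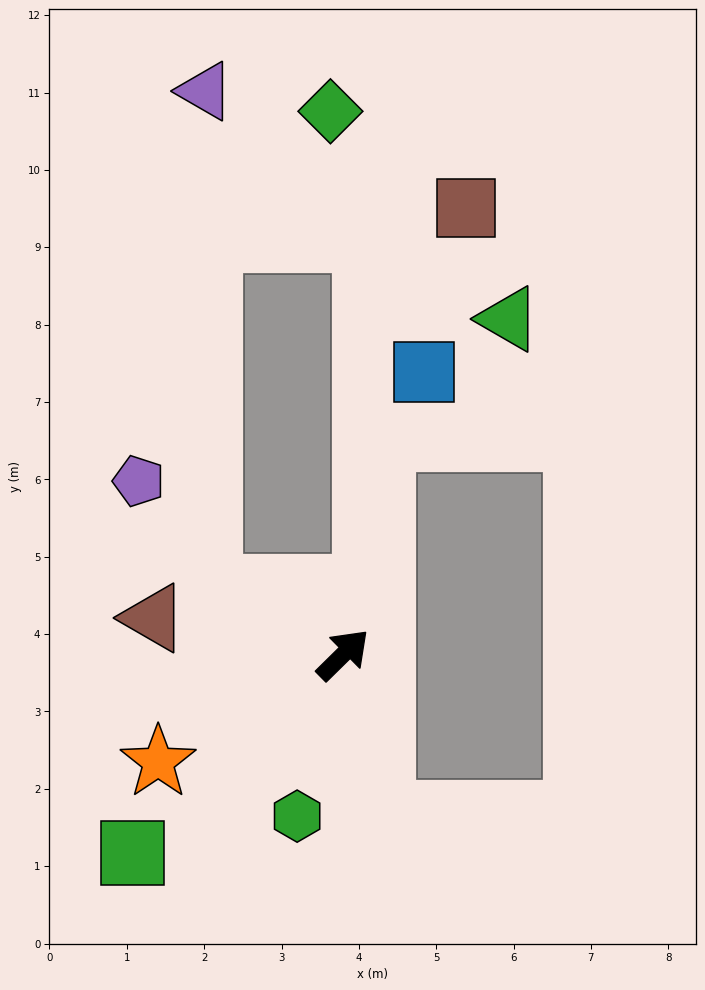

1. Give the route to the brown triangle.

turn left 125°, forward 2.5 m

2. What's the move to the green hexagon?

turn right 150°, forward 2.2 m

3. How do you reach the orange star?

turn left 166°, forward 2.8 m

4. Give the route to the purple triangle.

blocked — turn left 109°, forward 1.9 m, then turn right 63°, forward 6.4 m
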